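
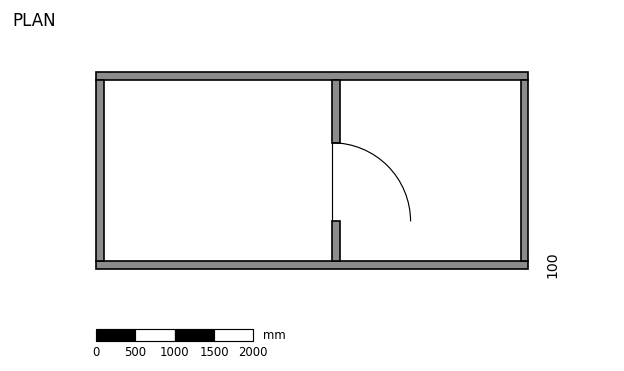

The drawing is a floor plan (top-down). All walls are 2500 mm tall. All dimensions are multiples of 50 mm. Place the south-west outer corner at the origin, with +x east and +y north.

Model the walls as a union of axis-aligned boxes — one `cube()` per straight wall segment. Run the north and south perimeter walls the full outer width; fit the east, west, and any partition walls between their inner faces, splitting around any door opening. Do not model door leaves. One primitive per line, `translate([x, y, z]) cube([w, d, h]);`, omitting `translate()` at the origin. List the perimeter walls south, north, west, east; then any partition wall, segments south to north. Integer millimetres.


cube([5500, 100, 2500]);
translate([0, 2400, 0]) cube([5500, 100, 2500]);
translate([0, 100, 0]) cube([100, 2300, 2500]);
translate([5400, 100, 0]) cube([100, 2300, 2500]);
translate([3000, 100, 0]) cube([100, 500, 2500]);
translate([3000, 1600, 0]) cube([100, 800, 2500]);


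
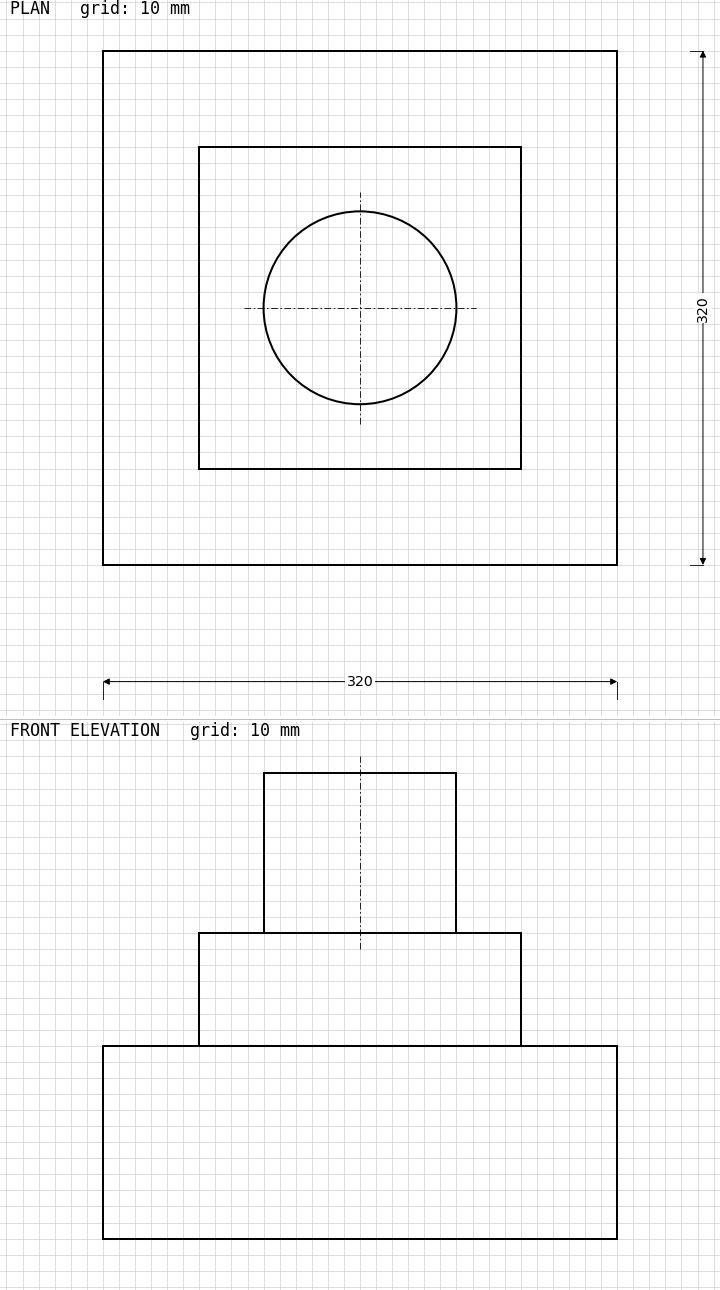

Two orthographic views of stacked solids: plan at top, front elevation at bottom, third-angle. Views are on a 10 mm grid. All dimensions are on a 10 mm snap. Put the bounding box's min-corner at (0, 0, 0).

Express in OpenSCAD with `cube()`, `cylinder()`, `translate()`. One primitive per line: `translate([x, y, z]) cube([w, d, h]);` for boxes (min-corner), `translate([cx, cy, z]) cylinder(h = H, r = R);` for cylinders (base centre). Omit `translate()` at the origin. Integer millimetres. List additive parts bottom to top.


cube([320, 320, 120]);
translate([60, 60, 120]) cube([200, 200, 70]);
translate([160, 160, 190]) cylinder(h = 100, r = 60);


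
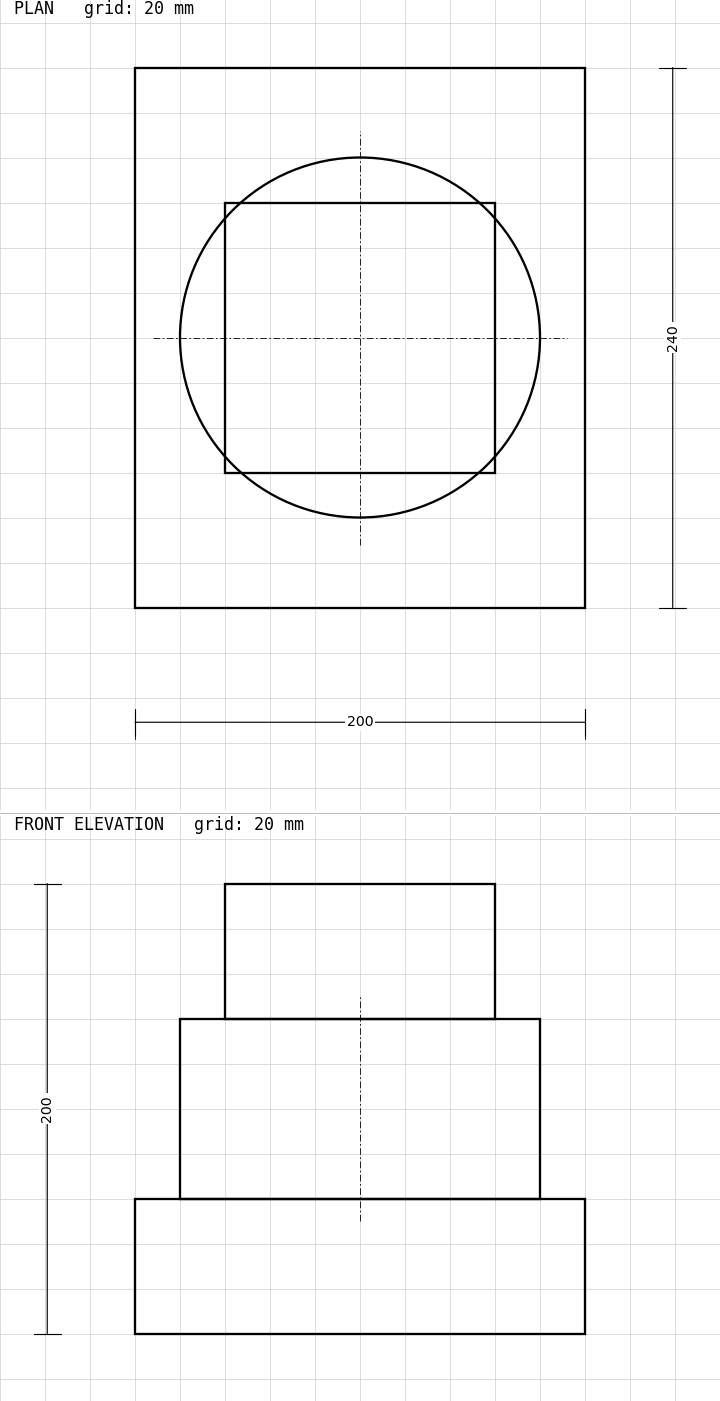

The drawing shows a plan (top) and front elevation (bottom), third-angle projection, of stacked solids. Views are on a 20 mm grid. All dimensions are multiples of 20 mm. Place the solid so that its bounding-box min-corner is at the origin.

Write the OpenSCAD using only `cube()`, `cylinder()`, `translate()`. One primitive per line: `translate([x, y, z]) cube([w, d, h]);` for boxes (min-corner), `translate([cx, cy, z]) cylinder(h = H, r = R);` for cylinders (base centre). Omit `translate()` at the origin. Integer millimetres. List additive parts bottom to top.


cube([200, 240, 60]);
translate([100, 120, 60]) cylinder(h = 80, r = 80);
translate([40, 60, 140]) cube([120, 120, 60]);


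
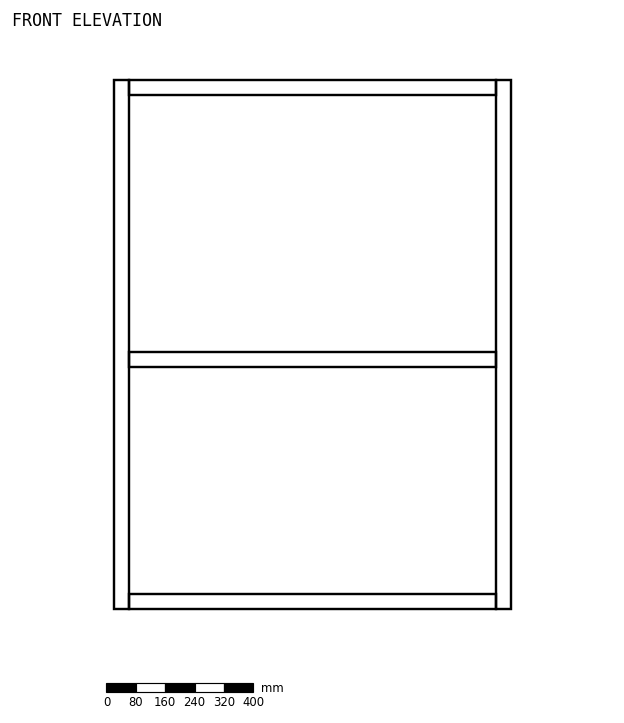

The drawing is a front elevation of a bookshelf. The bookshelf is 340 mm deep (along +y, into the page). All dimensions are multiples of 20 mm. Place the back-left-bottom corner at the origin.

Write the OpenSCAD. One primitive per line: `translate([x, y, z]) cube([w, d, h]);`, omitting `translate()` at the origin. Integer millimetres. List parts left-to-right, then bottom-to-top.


cube([40, 340, 1440]);
translate([40, 0, 0]) cube([1000, 340, 40]);
translate([40, 0, 660]) cube([1000, 340, 40]);
translate([40, 0, 1400]) cube([1000, 340, 40]);
translate([1040, 0, 0]) cube([40, 340, 1440]);


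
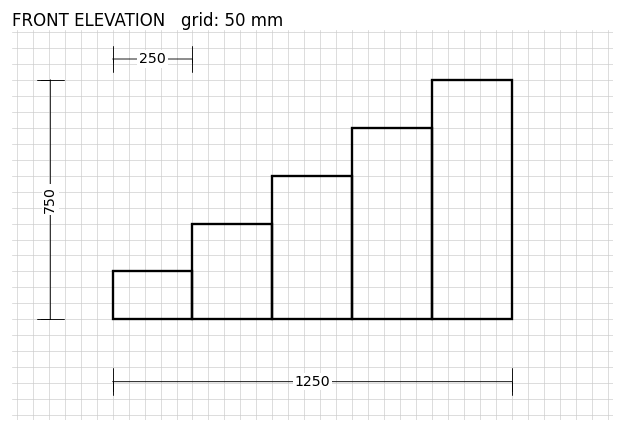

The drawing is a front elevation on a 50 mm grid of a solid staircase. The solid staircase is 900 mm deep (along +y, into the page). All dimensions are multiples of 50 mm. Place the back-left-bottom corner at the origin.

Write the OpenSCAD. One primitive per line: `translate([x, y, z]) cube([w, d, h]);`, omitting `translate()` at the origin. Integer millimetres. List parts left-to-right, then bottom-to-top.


cube([250, 900, 150]);
translate([250, 0, 0]) cube([250, 900, 300]);
translate([500, 0, 0]) cube([250, 900, 450]);
translate([750, 0, 0]) cube([250, 900, 600]);
translate([1000, 0, 0]) cube([250, 900, 750]);


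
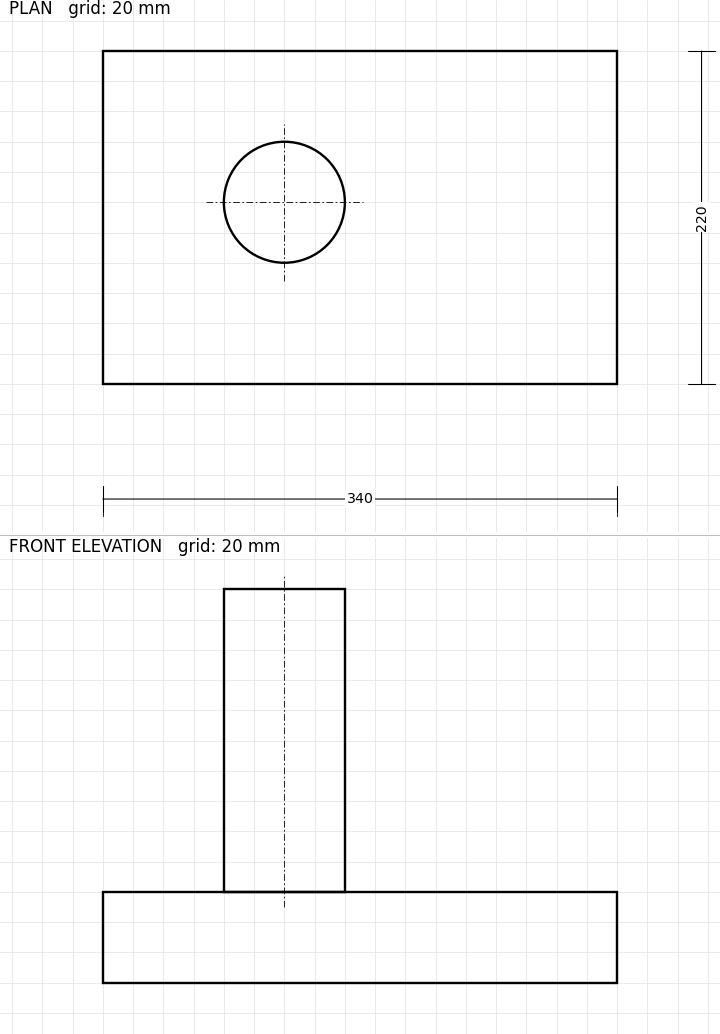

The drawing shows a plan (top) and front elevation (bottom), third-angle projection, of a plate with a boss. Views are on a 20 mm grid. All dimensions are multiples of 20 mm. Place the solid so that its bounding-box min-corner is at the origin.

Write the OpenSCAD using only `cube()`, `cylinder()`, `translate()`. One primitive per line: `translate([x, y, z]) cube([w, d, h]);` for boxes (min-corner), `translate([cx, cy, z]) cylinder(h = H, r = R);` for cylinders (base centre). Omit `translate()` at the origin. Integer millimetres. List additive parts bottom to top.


cube([340, 220, 60]);
translate([120, 120, 60]) cylinder(h = 200, r = 40);


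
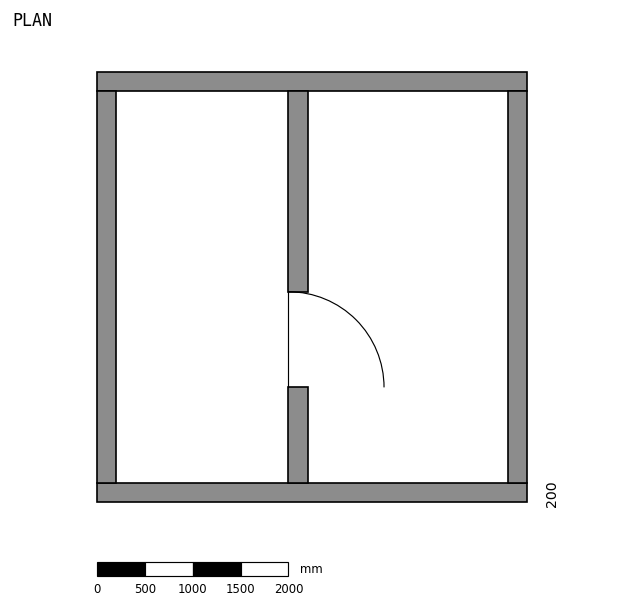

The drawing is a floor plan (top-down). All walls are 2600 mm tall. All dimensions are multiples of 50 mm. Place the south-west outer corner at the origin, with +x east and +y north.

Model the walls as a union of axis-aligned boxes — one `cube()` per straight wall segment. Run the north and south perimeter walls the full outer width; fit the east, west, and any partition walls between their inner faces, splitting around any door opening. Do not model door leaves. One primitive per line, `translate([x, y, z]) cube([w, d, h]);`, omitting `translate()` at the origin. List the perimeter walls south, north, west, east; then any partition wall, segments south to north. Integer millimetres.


cube([4500, 200, 2600]);
translate([0, 4300, 0]) cube([4500, 200, 2600]);
translate([0, 200, 0]) cube([200, 4100, 2600]);
translate([4300, 200, 0]) cube([200, 4100, 2600]);
translate([2000, 200, 0]) cube([200, 1000, 2600]);
translate([2000, 2200, 0]) cube([200, 2100, 2600]);


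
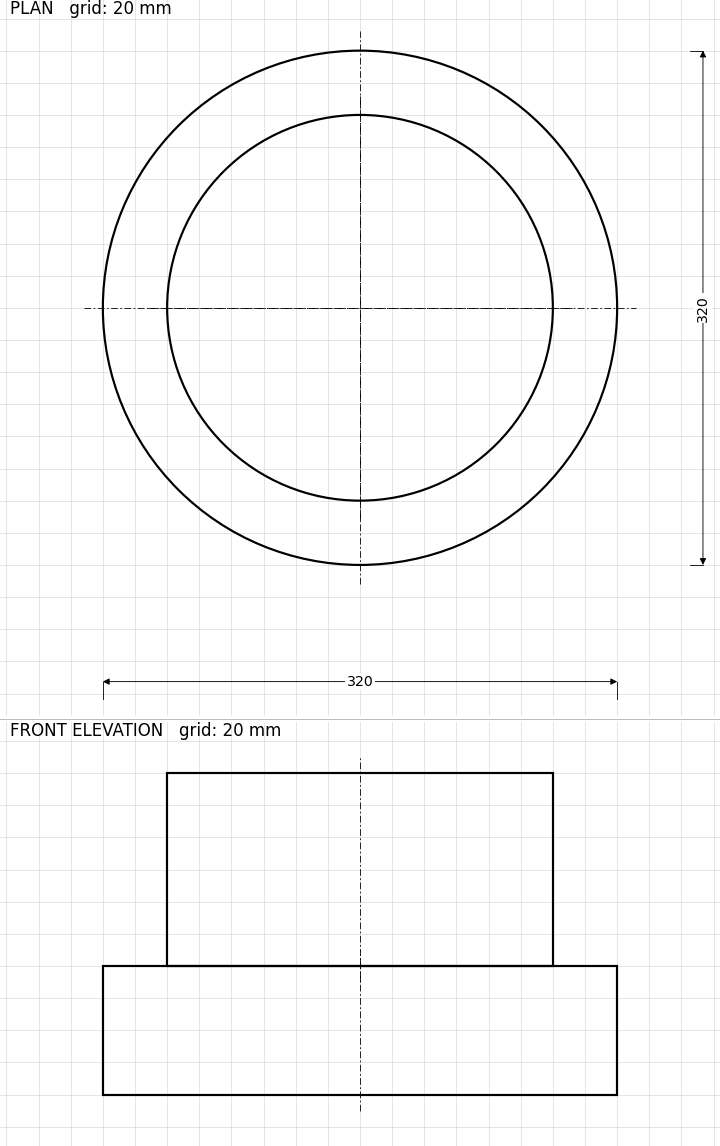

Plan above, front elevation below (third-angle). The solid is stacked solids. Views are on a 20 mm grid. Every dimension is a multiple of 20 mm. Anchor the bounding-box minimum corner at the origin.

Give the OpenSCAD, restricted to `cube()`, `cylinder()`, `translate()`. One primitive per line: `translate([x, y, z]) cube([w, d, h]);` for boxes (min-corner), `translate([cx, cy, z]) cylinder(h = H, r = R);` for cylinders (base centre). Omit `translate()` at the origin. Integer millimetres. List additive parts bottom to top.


translate([160, 160, 0]) cylinder(h = 80, r = 160);
translate([160, 160, 80]) cylinder(h = 120, r = 120);


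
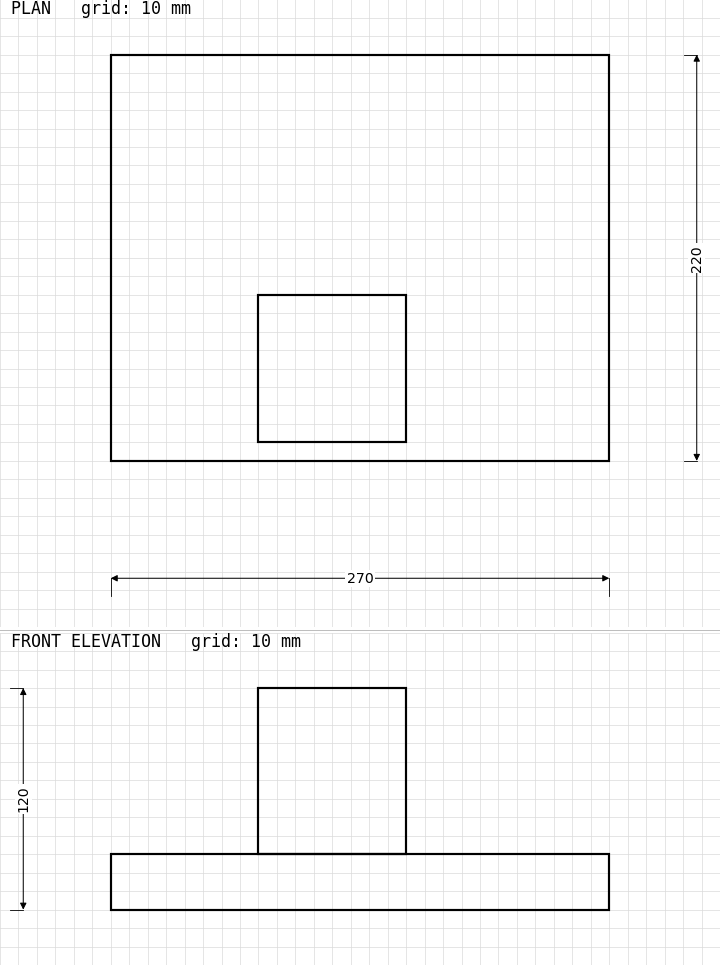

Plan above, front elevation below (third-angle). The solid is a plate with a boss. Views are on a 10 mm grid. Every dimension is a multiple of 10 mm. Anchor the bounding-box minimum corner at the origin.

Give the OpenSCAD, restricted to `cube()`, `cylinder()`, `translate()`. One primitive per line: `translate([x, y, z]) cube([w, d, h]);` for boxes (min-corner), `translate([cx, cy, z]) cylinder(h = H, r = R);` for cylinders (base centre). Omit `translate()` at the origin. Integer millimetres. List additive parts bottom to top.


cube([270, 220, 30]);
translate([80, 10, 30]) cube([80, 80, 90]);


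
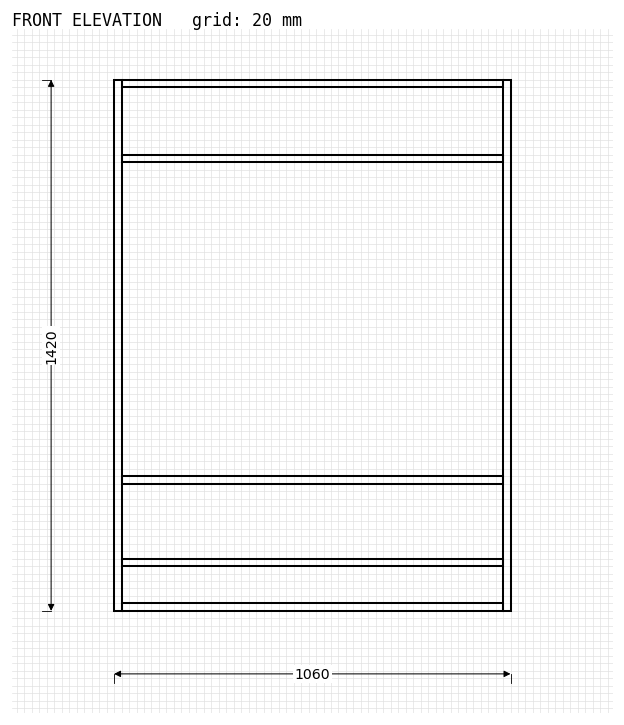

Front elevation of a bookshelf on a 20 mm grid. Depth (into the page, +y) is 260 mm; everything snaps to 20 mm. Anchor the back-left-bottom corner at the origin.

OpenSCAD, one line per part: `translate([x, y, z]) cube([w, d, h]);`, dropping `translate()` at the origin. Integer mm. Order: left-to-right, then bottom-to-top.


cube([20, 260, 1420]);
translate([20, 0, 0]) cube([1020, 260, 20]);
translate([20, 0, 120]) cube([1020, 260, 20]);
translate([20, 0, 340]) cube([1020, 260, 20]);
translate([20, 0, 1200]) cube([1020, 260, 20]);
translate([20, 0, 1400]) cube([1020, 260, 20]);
translate([1040, 0, 0]) cube([20, 260, 1420]);


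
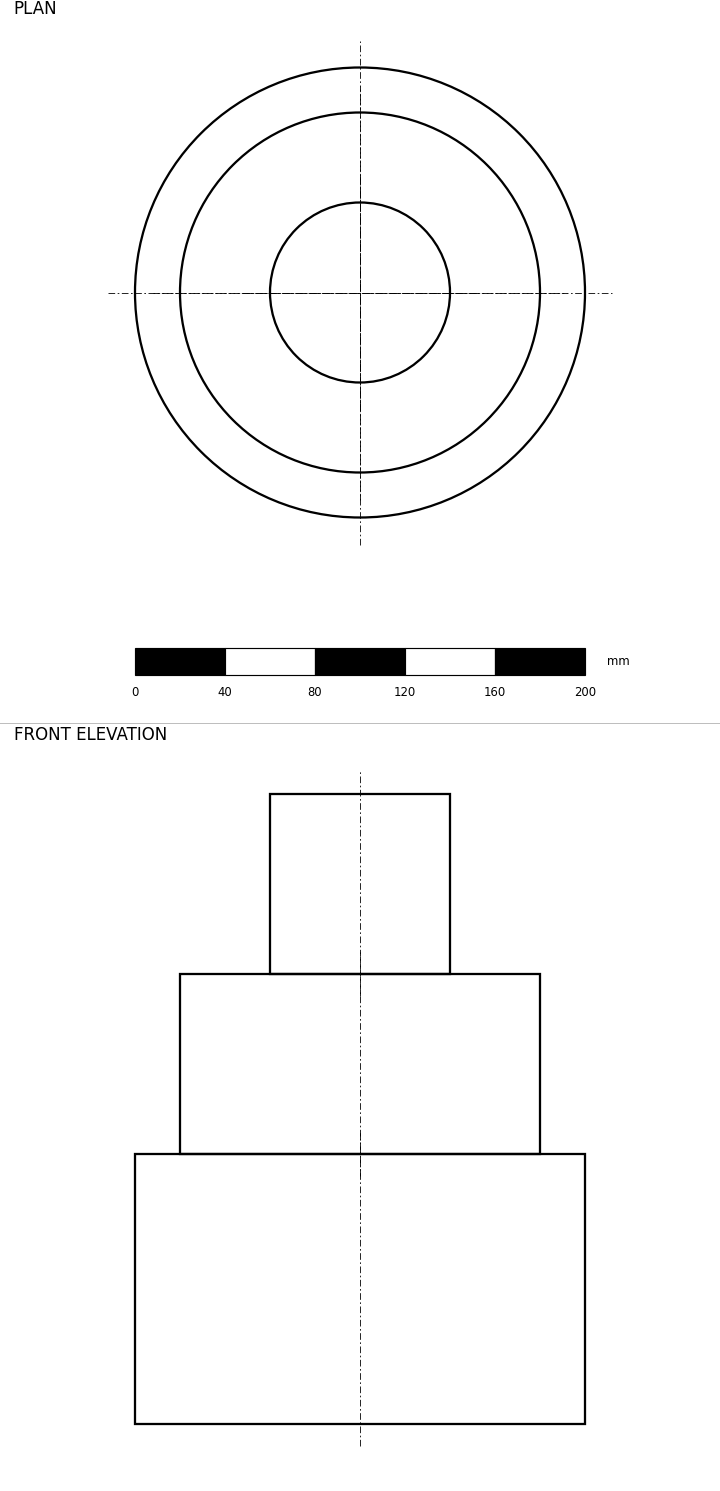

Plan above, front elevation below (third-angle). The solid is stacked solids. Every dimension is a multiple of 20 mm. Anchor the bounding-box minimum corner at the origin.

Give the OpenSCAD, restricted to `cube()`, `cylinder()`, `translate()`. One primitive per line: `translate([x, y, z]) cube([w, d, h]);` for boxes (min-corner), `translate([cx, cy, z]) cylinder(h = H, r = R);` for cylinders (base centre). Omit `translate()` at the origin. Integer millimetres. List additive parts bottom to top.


translate([100, 100, 0]) cylinder(h = 120, r = 100);
translate([100, 100, 120]) cylinder(h = 80, r = 80);
translate([100, 100, 200]) cylinder(h = 80, r = 40);


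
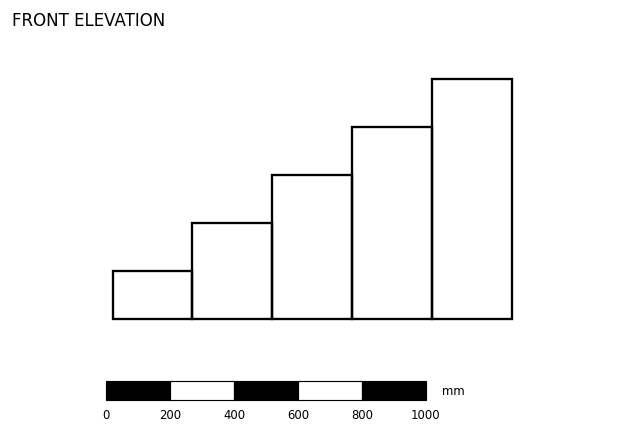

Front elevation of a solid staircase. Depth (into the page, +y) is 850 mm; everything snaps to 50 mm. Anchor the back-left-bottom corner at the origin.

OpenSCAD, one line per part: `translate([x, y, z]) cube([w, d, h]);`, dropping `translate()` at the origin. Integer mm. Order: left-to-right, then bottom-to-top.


cube([250, 850, 150]);
translate([250, 0, 0]) cube([250, 850, 300]);
translate([500, 0, 0]) cube([250, 850, 450]);
translate([750, 0, 0]) cube([250, 850, 600]);
translate([1000, 0, 0]) cube([250, 850, 750]);


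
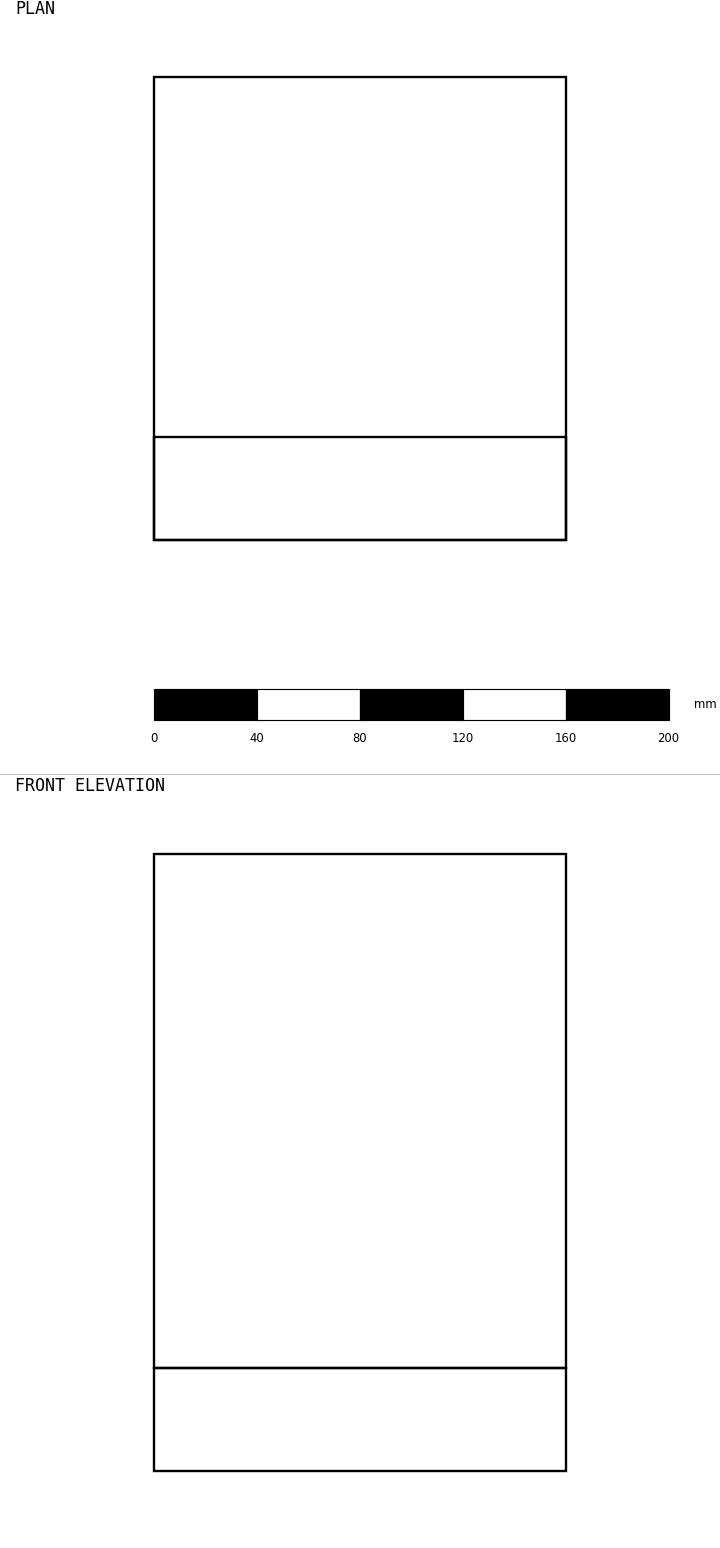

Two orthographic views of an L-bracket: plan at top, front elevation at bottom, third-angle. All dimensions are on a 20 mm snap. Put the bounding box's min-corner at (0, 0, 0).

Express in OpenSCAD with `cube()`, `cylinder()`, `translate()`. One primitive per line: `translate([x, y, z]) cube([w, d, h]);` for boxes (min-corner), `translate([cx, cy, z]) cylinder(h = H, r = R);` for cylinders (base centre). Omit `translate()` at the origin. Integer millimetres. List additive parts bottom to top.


cube([160, 180, 40]);
translate([0, 0, 40]) cube([160, 40, 200]);


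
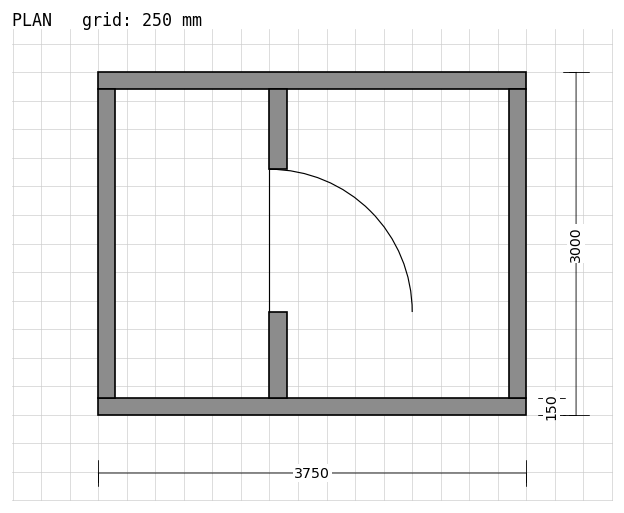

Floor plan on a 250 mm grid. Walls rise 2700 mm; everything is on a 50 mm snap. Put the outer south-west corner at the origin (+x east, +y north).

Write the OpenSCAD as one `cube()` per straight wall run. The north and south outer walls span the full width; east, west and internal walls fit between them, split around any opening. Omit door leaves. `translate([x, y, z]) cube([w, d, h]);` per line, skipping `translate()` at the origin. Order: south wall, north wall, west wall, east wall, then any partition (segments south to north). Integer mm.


cube([3750, 150, 2700]);
translate([0, 2850, 0]) cube([3750, 150, 2700]);
translate([0, 150, 0]) cube([150, 2700, 2700]);
translate([3600, 150, 0]) cube([150, 2700, 2700]);
translate([1500, 150, 0]) cube([150, 750, 2700]);
translate([1500, 2150, 0]) cube([150, 700, 2700]);


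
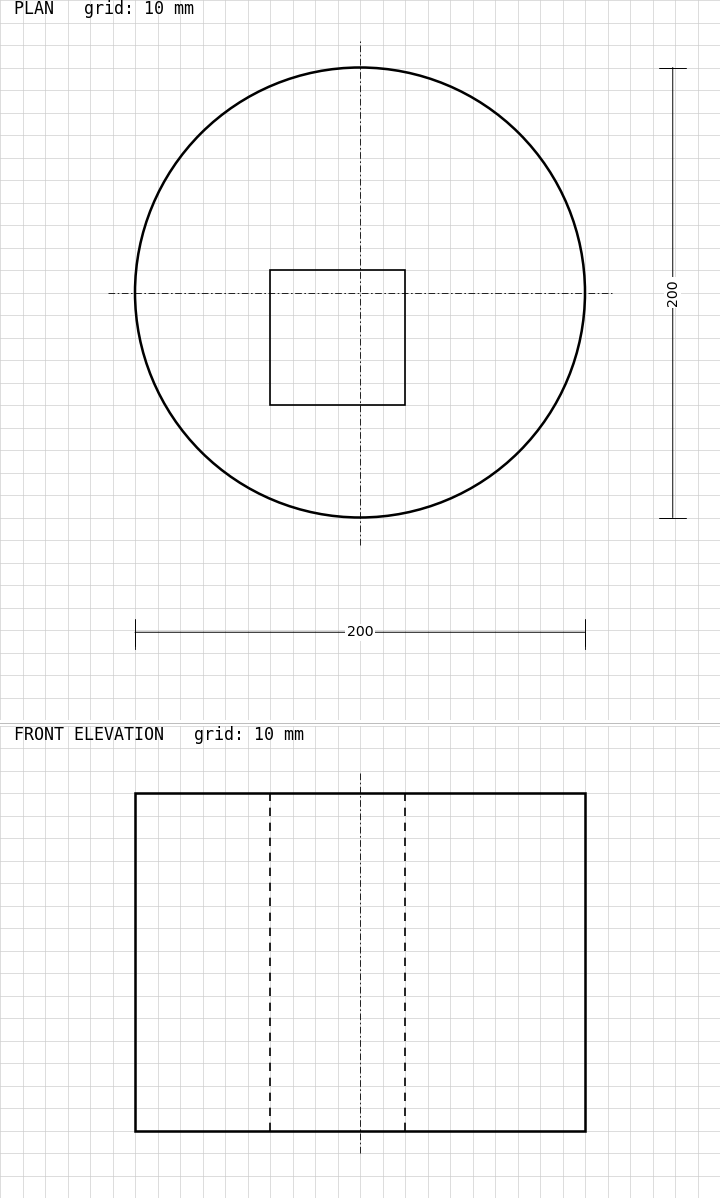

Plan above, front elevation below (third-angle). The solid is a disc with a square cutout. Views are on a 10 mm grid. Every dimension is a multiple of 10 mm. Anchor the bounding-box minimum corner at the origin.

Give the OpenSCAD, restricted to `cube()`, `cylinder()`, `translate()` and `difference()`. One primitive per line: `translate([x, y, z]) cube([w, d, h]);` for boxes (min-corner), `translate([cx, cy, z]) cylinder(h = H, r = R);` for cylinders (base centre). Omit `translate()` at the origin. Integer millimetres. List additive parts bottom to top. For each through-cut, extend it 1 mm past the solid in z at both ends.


difference() {
  translate([100, 100, 0]) cylinder(h = 150, r = 100);
  translate([60, 50, -1]) cube([60, 60, 152]);
}


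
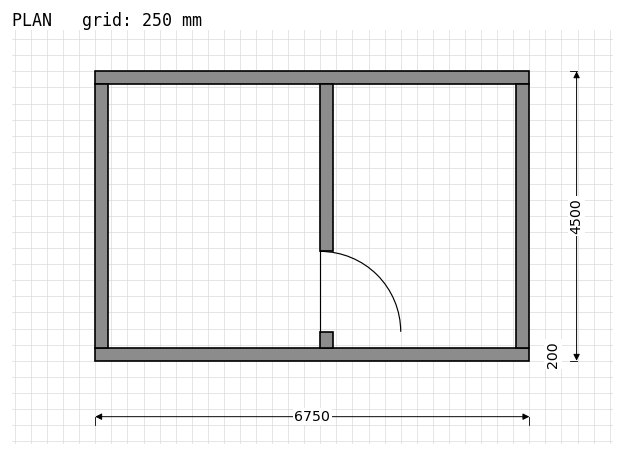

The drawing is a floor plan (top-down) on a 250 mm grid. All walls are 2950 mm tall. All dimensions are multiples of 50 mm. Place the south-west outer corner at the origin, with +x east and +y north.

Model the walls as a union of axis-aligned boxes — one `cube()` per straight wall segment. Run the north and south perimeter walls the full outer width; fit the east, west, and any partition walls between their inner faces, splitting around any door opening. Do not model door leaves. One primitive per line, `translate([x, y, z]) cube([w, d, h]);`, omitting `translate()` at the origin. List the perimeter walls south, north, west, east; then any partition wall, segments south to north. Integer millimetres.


cube([6750, 200, 2950]);
translate([0, 4300, 0]) cube([6750, 200, 2950]);
translate([0, 200, 0]) cube([200, 4100, 2950]);
translate([6550, 200, 0]) cube([200, 4100, 2950]);
translate([3500, 200, 0]) cube([200, 250, 2950]);
translate([3500, 1700, 0]) cube([200, 2600, 2950]);


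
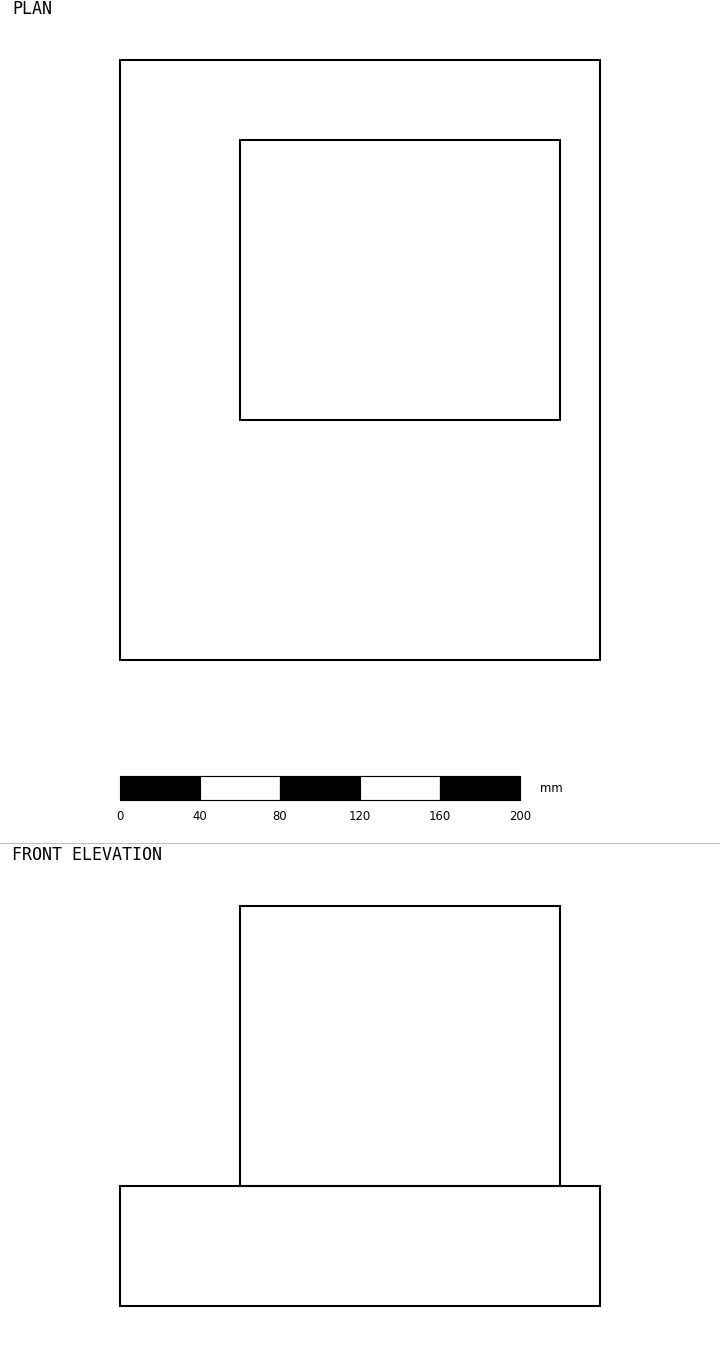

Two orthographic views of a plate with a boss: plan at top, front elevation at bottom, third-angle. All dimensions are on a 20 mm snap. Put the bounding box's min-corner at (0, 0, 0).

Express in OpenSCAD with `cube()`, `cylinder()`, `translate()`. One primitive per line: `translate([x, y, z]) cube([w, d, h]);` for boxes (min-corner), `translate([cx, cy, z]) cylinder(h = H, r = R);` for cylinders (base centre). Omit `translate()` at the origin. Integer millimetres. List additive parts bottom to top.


cube([240, 300, 60]);
translate([60, 120, 60]) cube([160, 140, 140]);


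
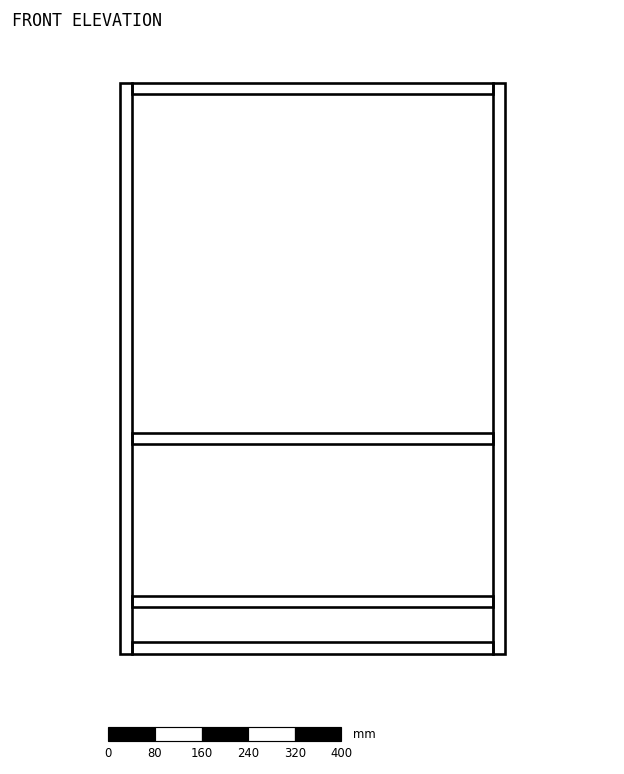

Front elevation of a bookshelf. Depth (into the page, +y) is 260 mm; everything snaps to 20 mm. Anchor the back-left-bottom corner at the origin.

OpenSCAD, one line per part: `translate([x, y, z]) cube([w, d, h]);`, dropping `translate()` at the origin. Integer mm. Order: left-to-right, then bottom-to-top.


cube([20, 260, 980]);
translate([20, 0, 0]) cube([620, 260, 20]);
translate([20, 0, 80]) cube([620, 260, 20]);
translate([20, 0, 360]) cube([620, 260, 20]);
translate([20, 0, 960]) cube([620, 260, 20]);
translate([640, 0, 0]) cube([20, 260, 980]);


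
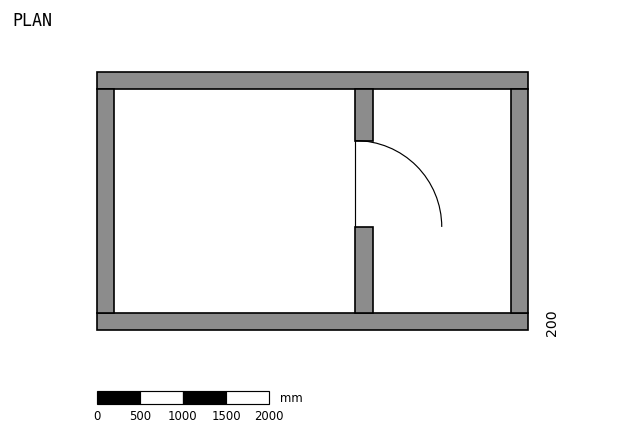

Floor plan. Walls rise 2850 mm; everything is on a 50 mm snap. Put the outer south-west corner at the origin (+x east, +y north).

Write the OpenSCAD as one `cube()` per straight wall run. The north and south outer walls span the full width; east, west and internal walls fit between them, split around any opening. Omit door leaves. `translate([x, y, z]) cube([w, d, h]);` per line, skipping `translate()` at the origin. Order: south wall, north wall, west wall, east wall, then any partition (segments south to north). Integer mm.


cube([5000, 200, 2850]);
translate([0, 2800, 0]) cube([5000, 200, 2850]);
translate([0, 200, 0]) cube([200, 2600, 2850]);
translate([4800, 200, 0]) cube([200, 2600, 2850]);
translate([3000, 200, 0]) cube([200, 1000, 2850]);
translate([3000, 2200, 0]) cube([200, 600, 2850]);


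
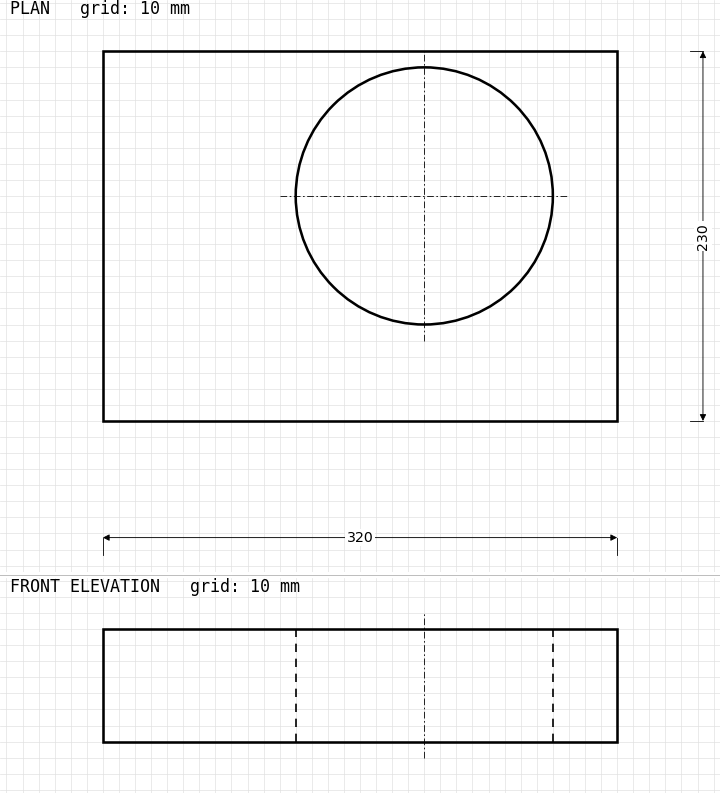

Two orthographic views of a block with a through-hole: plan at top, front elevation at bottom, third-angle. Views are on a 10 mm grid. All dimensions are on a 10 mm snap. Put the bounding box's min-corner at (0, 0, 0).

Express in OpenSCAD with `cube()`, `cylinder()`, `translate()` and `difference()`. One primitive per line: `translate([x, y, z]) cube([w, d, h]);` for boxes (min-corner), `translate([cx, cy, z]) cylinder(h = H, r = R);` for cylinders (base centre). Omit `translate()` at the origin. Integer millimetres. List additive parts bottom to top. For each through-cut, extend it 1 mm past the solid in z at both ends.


difference() {
  cube([320, 230, 70]);
  translate([200, 140, -1]) cylinder(h = 72, r = 80);
}


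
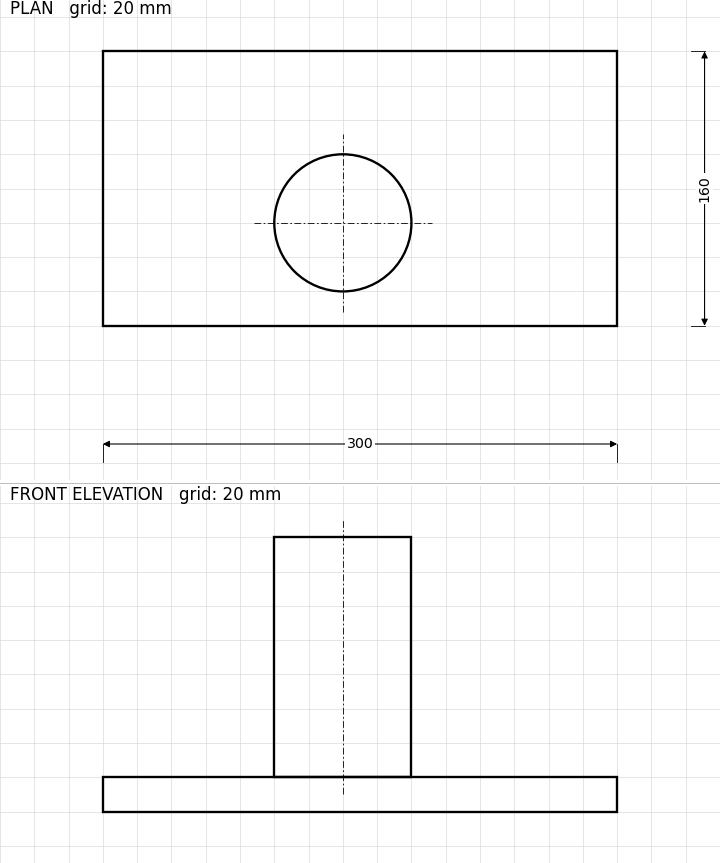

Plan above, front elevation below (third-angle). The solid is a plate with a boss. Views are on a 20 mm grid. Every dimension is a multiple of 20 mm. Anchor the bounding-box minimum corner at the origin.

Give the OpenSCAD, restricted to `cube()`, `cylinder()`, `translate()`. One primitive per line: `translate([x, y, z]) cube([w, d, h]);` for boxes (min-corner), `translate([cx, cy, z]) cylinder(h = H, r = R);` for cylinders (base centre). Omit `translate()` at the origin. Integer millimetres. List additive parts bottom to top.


cube([300, 160, 20]);
translate([140, 60, 20]) cylinder(h = 140, r = 40);


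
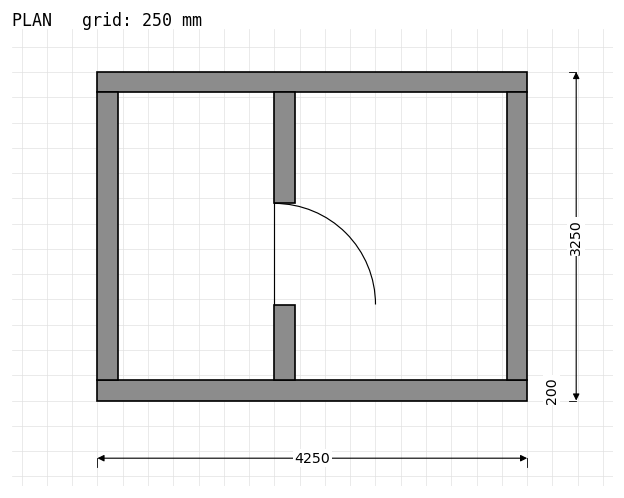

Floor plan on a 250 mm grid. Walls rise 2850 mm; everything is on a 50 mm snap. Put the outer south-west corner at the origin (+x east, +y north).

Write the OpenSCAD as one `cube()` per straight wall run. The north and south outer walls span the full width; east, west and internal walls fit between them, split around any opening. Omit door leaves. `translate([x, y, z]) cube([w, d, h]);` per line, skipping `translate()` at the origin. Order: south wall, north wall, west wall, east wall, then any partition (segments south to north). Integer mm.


cube([4250, 200, 2850]);
translate([0, 3050, 0]) cube([4250, 200, 2850]);
translate([0, 200, 0]) cube([200, 2850, 2850]);
translate([4050, 200, 0]) cube([200, 2850, 2850]);
translate([1750, 200, 0]) cube([200, 750, 2850]);
translate([1750, 1950, 0]) cube([200, 1100, 2850]);


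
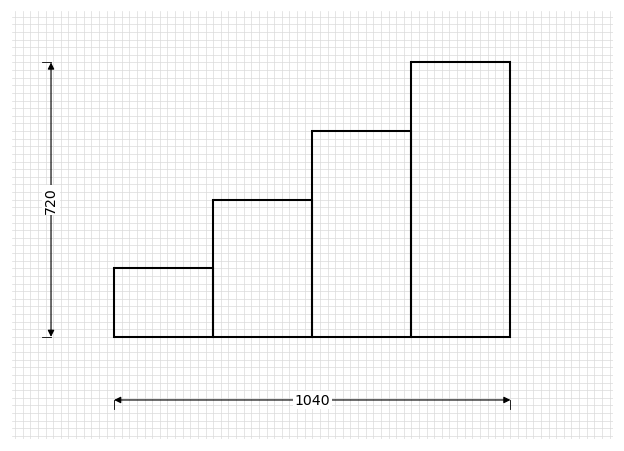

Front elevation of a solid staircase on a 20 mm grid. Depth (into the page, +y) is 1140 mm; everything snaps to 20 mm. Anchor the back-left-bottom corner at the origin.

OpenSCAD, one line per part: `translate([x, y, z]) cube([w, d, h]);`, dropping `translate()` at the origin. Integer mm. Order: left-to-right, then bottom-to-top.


cube([260, 1140, 180]);
translate([260, 0, 0]) cube([260, 1140, 360]);
translate([520, 0, 0]) cube([260, 1140, 540]);
translate([780, 0, 0]) cube([260, 1140, 720]);


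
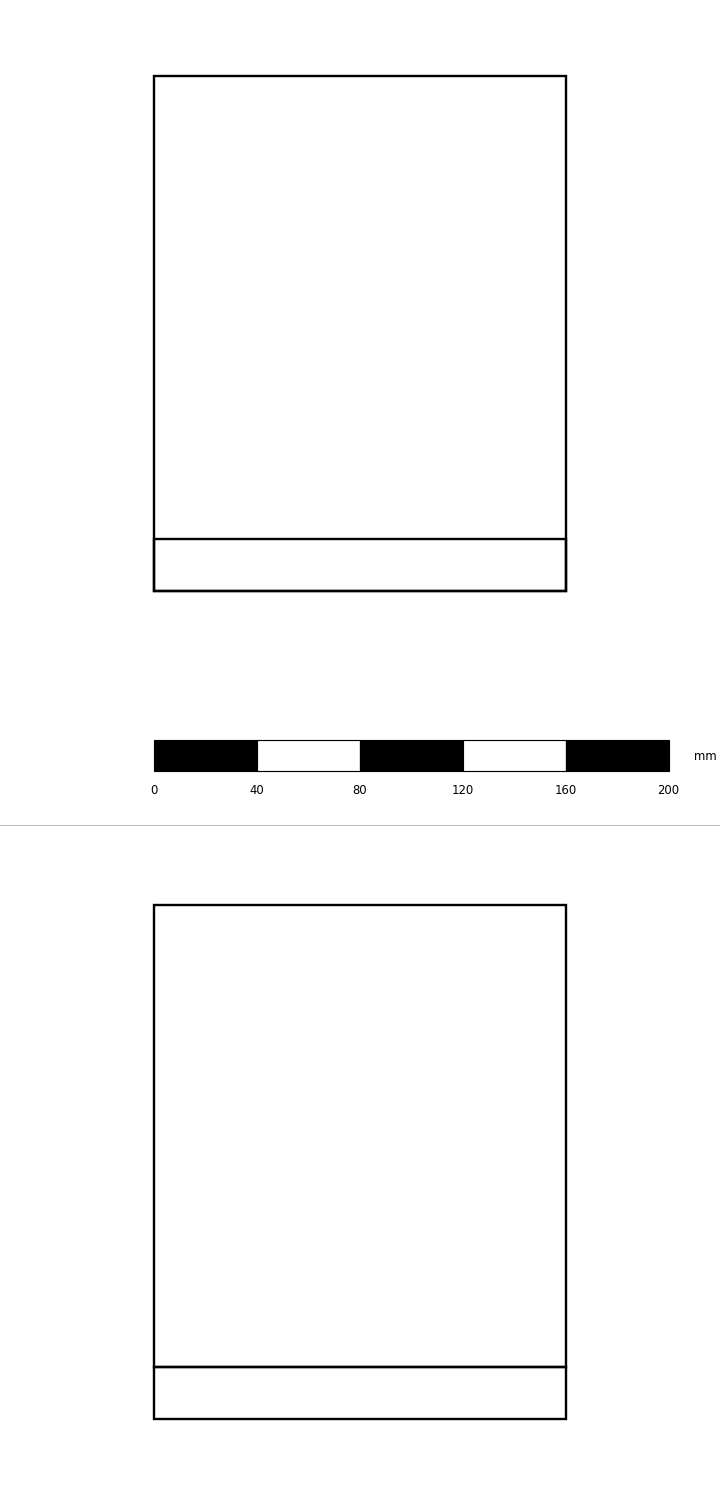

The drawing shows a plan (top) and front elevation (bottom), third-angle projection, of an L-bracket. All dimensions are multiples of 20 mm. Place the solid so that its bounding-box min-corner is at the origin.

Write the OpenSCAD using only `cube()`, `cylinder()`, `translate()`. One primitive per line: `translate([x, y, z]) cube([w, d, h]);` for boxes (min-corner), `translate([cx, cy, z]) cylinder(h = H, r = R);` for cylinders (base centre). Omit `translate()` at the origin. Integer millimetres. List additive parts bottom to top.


cube([160, 200, 20]);
translate([0, 0, 20]) cube([160, 20, 180]);


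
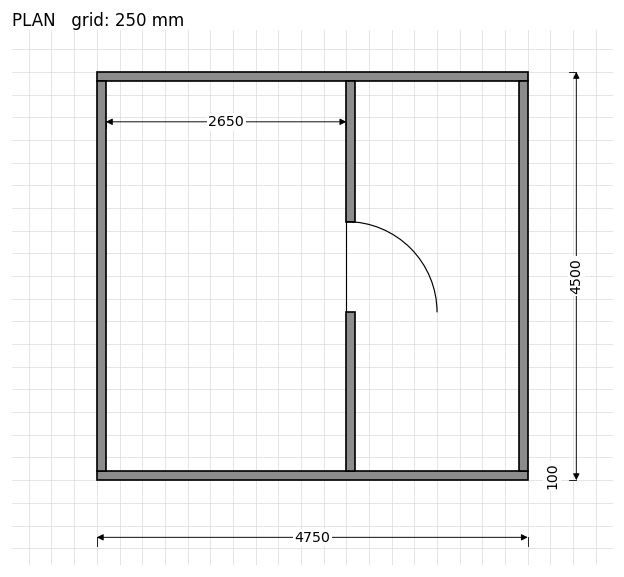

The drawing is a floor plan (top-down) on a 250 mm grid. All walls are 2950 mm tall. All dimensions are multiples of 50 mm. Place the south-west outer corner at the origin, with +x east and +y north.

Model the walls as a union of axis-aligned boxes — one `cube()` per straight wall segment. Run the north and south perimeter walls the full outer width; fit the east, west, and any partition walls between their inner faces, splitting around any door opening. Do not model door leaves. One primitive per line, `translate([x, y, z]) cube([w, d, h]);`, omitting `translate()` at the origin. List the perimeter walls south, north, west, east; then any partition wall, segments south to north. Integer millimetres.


cube([4750, 100, 2950]);
translate([0, 4400, 0]) cube([4750, 100, 2950]);
translate([0, 100, 0]) cube([100, 4300, 2950]);
translate([4650, 100, 0]) cube([100, 4300, 2950]);
translate([2750, 100, 0]) cube([100, 1750, 2950]);
translate([2750, 2850, 0]) cube([100, 1550, 2950]);


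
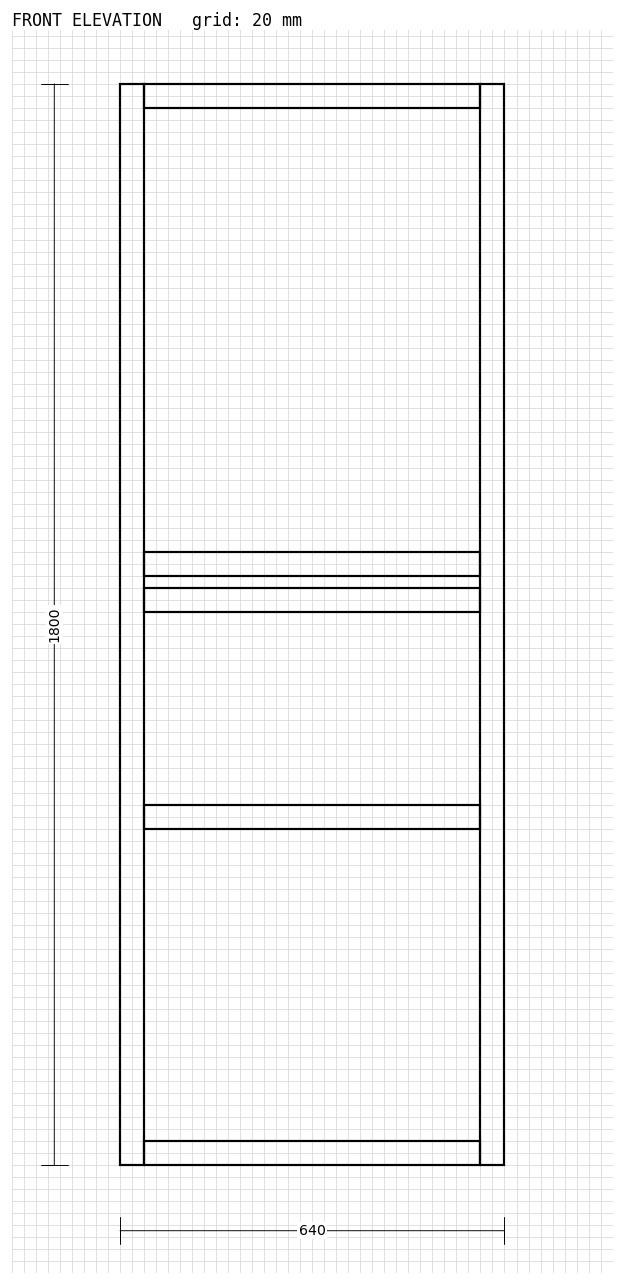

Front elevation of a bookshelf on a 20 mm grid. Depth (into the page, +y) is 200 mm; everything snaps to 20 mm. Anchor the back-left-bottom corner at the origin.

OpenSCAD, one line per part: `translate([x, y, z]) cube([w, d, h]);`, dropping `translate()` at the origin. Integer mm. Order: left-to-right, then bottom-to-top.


cube([40, 200, 1800]);
translate([40, 0, 0]) cube([560, 200, 40]);
translate([40, 0, 560]) cube([560, 200, 40]);
translate([40, 0, 920]) cube([560, 200, 40]);
translate([40, 0, 980]) cube([560, 200, 40]);
translate([40, 0, 1760]) cube([560, 200, 40]);
translate([600, 0, 0]) cube([40, 200, 1800]);


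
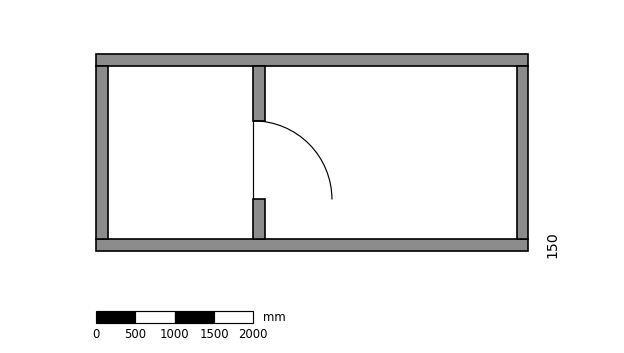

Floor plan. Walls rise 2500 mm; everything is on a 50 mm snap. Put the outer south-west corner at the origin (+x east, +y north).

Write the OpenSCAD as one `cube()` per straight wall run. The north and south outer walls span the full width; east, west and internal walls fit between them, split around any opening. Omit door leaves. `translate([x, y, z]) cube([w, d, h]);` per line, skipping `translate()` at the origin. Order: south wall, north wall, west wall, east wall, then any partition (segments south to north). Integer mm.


cube([5500, 150, 2500]);
translate([0, 2350, 0]) cube([5500, 150, 2500]);
translate([0, 150, 0]) cube([150, 2200, 2500]);
translate([5350, 150, 0]) cube([150, 2200, 2500]);
translate([2000, 150, 0]) cube([150, 500, 2500]);
translate([2000, 1650, 0]) cube([150, 700, 2500]);


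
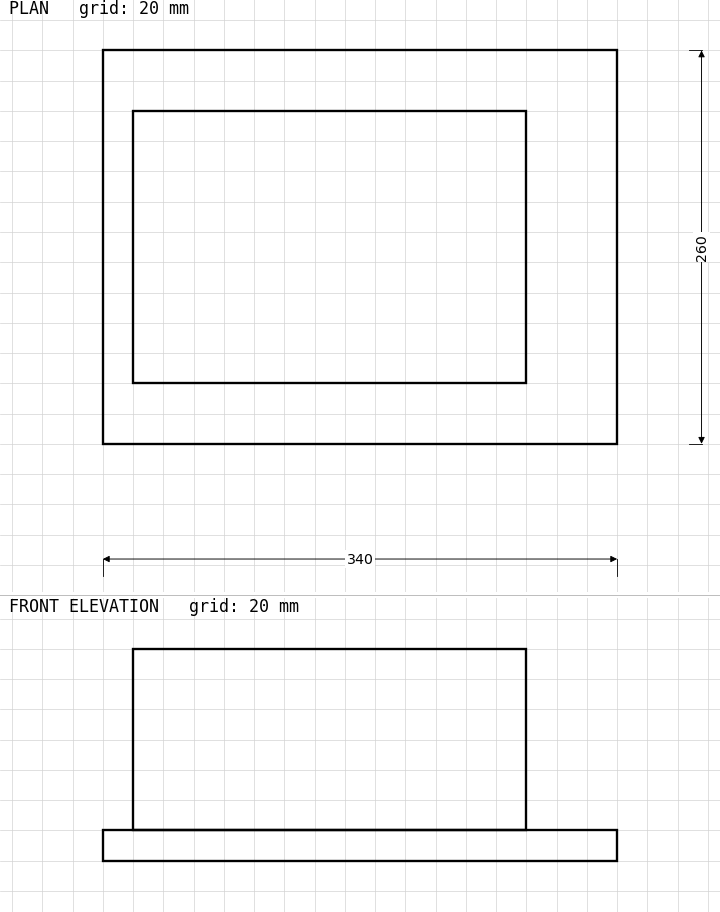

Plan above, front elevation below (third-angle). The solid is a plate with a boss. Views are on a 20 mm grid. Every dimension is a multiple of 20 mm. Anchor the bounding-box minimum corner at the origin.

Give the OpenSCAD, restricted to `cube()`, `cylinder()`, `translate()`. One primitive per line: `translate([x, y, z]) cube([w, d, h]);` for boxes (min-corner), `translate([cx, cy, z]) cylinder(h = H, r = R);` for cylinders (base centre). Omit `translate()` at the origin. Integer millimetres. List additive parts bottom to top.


cube([340, 260, 20]);
translate([20, 40, 20]) cube([260, 180, 120]);


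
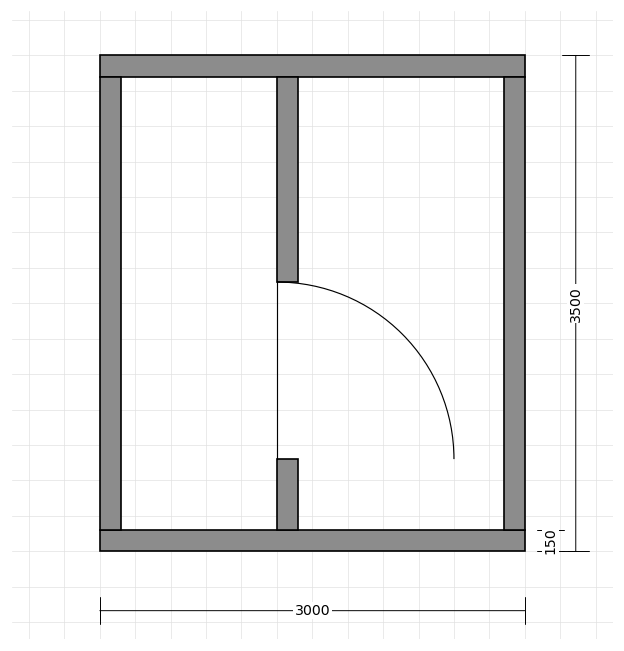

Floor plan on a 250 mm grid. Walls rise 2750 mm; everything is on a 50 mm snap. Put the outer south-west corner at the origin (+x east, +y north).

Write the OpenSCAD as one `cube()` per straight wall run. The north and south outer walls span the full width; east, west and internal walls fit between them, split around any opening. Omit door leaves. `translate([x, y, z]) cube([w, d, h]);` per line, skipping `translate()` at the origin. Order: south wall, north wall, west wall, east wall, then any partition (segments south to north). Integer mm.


cube([3000, 150, 2750]);
translate([0, 3350, 0]) cube([3000, 150, 2750]);
translate([0, 150, 0]) cube([150, 3200, 2750]);
translate([2850, 150, 0]) cube([150, 3200, 2750]);
translate([1250, 150, 0]) cube([150, 500, 2750]);
translate([1250, 1900, 0]) cube([150, 1450, 2750]);


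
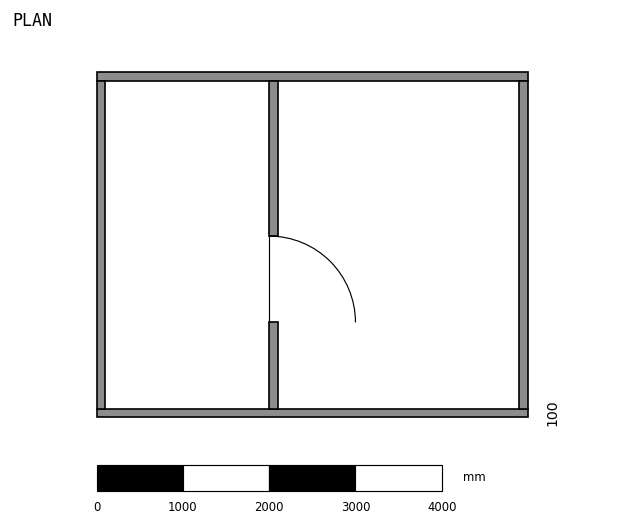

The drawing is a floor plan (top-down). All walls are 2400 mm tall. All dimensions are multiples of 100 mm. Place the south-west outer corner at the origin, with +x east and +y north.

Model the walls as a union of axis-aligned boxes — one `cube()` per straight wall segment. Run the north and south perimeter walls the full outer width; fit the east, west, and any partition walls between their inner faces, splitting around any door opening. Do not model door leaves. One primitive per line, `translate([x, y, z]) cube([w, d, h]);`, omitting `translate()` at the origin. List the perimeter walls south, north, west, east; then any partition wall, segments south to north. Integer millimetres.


cube([5000, 100, 2400]);
translate([0, 3900, 0]) cube([5000, 100, 2400]);
translate([0, 100, 0]) cube([100, 3800, 2400]);
translate([4900, 100, 0]) cube([100, 3800, 2400]);
translate([2000, 100, 0]) cube([100, 1000, 2400]);
translate([2000, 2100, 0]) cube([100, 1800, 2400]);


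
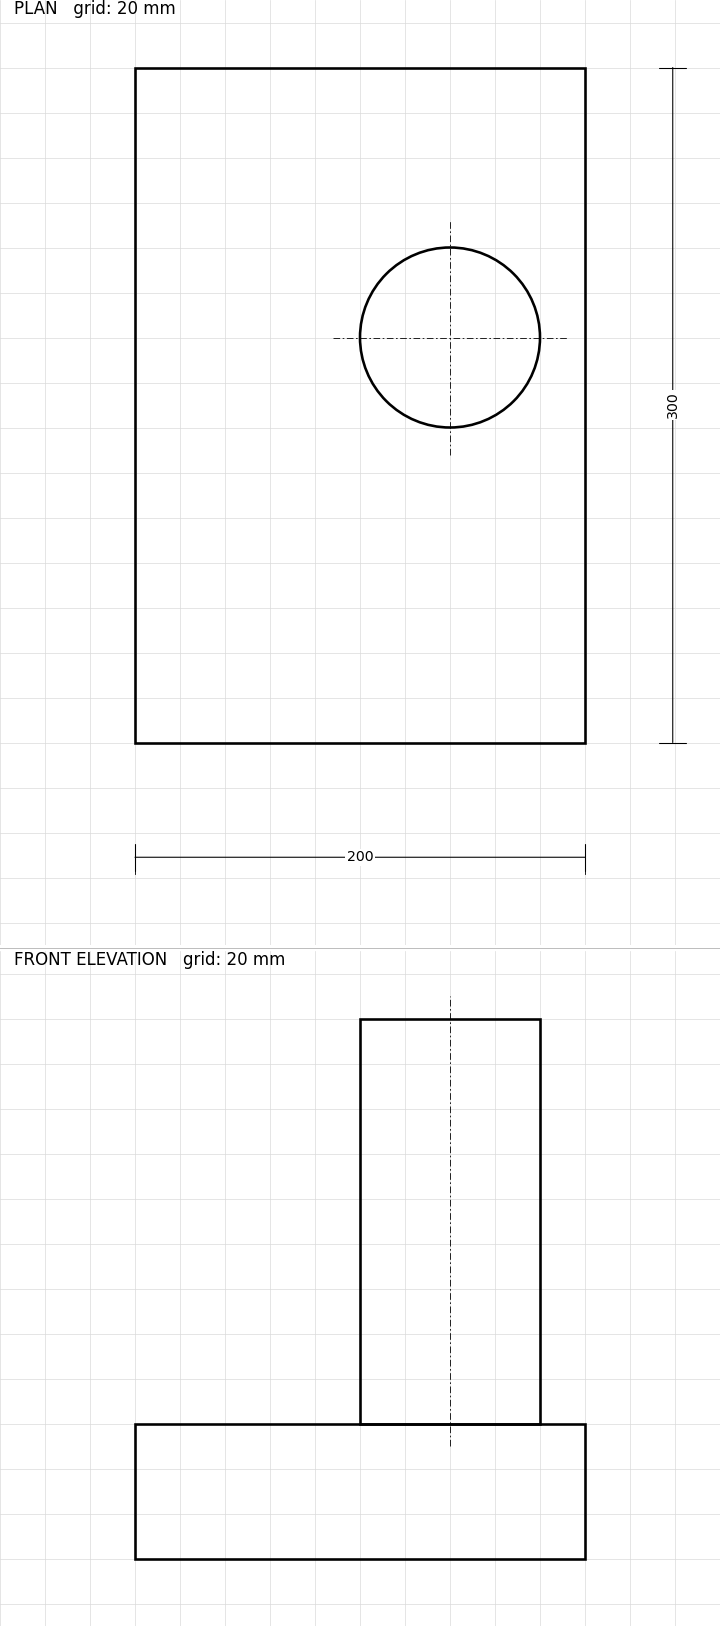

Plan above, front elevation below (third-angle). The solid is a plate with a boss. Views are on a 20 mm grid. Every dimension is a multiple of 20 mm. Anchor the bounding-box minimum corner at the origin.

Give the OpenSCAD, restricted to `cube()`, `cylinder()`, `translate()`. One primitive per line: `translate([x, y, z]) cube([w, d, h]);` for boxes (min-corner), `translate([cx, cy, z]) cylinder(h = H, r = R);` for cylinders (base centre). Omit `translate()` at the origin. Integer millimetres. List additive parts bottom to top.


cube([200, 300, 60]);
translate([140, 180, 60]) cylinder(h = 180, r = 40);


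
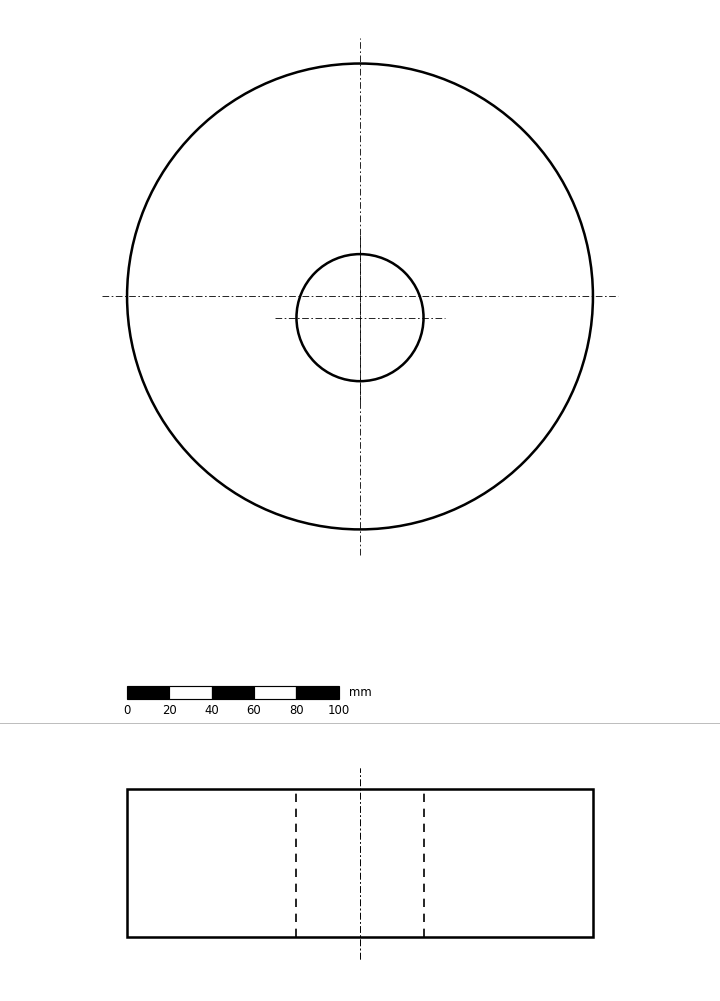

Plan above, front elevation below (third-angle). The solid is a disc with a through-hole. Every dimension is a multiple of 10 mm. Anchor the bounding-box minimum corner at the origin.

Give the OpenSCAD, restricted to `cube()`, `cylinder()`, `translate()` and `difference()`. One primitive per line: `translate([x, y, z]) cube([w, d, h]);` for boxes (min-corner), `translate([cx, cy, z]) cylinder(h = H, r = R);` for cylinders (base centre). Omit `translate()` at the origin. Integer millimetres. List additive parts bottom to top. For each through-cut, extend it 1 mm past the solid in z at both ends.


difference() {
  translate([110, 110, 0]) cylinder(h = 70, r = 110);
  translate([110, 100, -1]) cylinder(h = 72, r = 30);
}


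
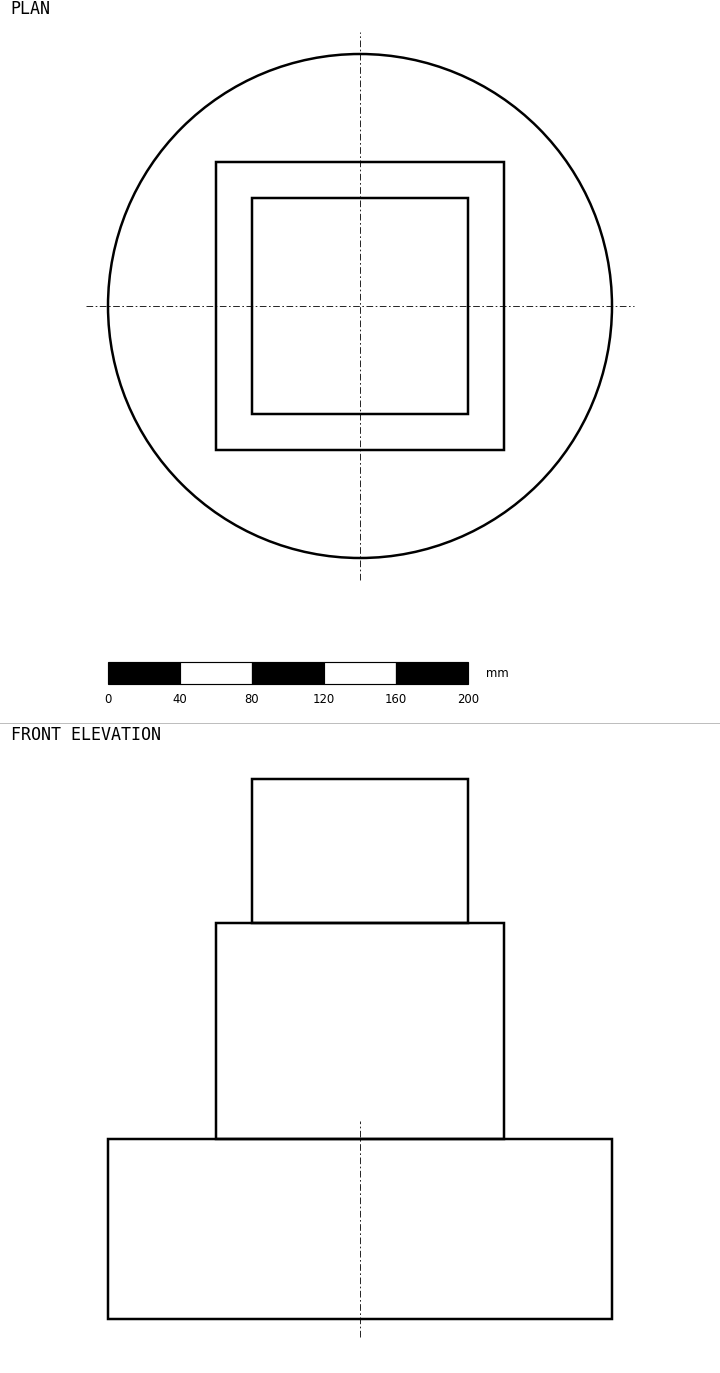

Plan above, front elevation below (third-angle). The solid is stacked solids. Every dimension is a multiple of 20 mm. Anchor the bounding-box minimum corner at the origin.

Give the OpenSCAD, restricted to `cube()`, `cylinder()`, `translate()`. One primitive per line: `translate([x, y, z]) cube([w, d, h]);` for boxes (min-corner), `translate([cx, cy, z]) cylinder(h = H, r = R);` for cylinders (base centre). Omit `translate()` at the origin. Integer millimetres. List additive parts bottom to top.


translate([140, 140, 0]) cylinder(h = 100, r = 140);
translate([60, 60, 100]) cube([160, 160, 120]);
translate([80, 80, 220]) cube([120, 120, 80]);


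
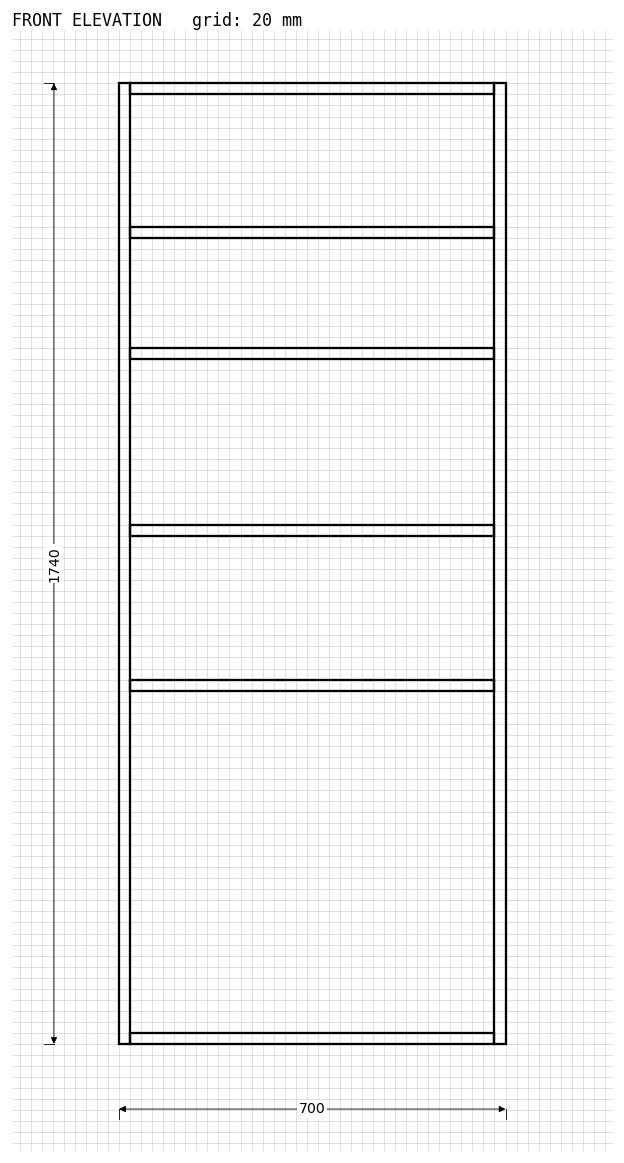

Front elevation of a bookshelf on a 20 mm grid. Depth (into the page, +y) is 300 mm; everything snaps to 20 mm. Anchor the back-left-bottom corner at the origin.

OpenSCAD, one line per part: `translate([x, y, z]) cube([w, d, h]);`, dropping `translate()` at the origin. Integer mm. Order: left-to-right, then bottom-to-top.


cube([20, 300, 1740]);
translate([20, 0, 0]) cube([660, 300, 20]);
translate([20, 0, 640]) cube([660, 300, 20]);
translate([20, 0, 920]) cube([660, 300, 20]);
translate([20, 0, 1240]) cube([660, 300, 20]);
translate([20, 0, 1460]) cube([660, 300, 20]);
translate([20, 0, 1720]) cube([660, 300, 20]);
translate([680, 0, 0]) cube([20, 300, 1740]);


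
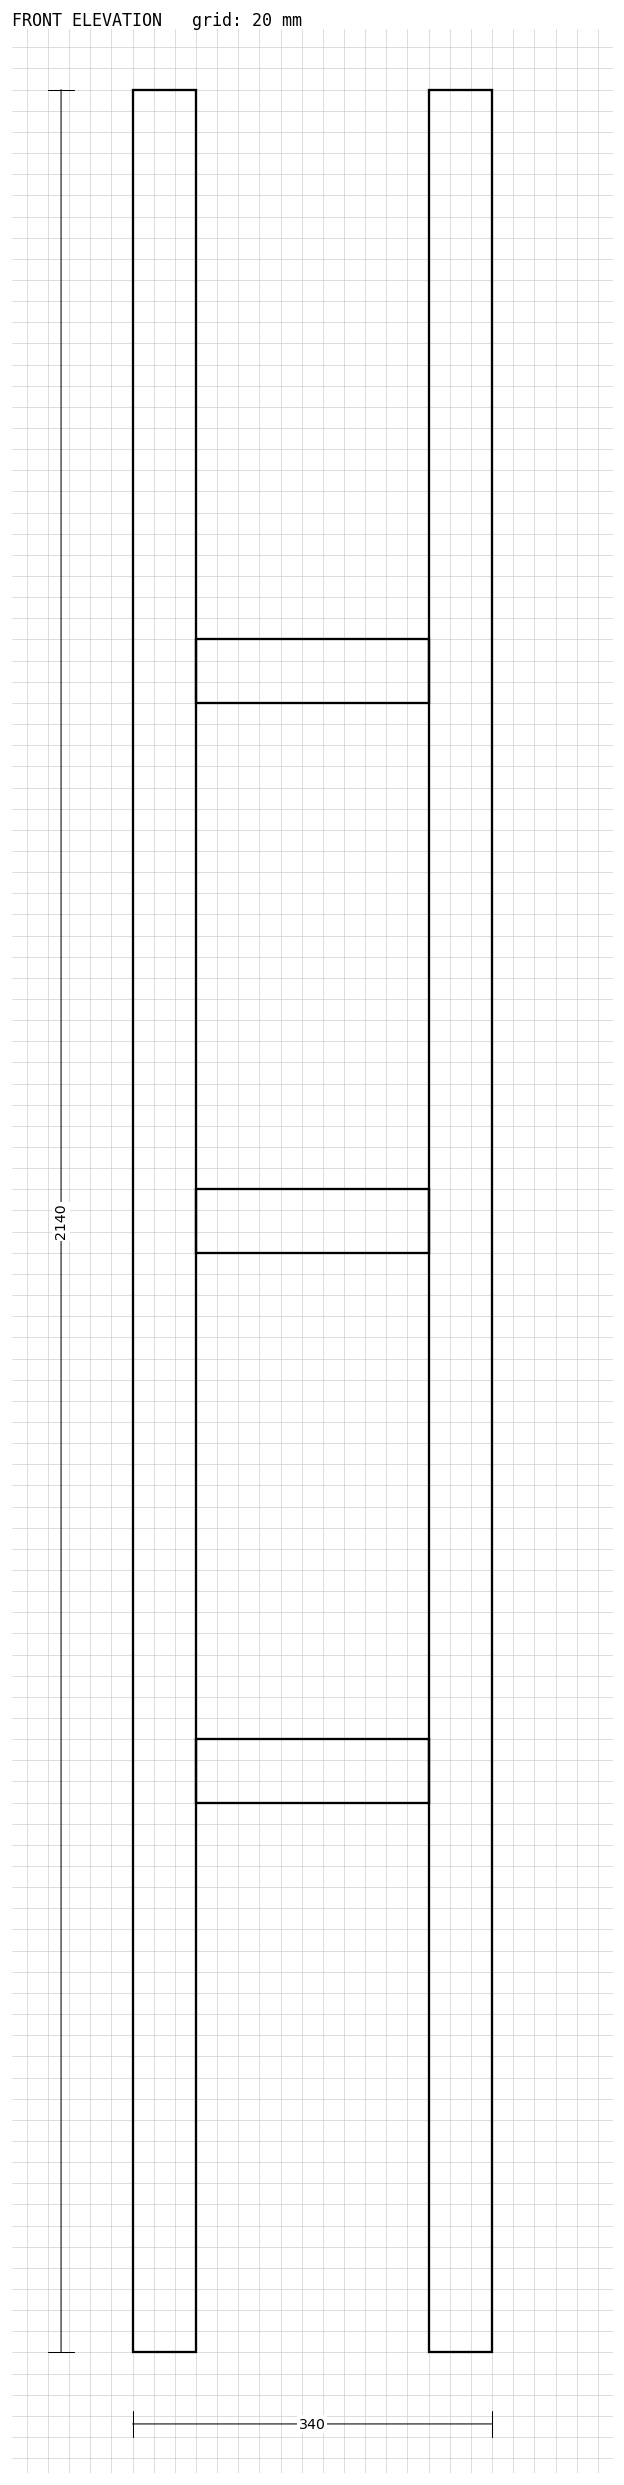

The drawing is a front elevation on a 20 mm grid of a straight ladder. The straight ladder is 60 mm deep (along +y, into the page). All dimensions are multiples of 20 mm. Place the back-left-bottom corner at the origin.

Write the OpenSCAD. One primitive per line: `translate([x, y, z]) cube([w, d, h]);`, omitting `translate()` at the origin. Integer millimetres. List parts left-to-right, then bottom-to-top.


cube([60, 60, 2140]);
translate([60, 0, 520]) cube([220, 60, 60]);
translate([60, 0, 1040]) cube([220, 60, 60]);
translate([60, 0, 1560]) cube([220, 60, 60]);
translate([280, 0, 0]) cube([60, 60, 2140]);
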